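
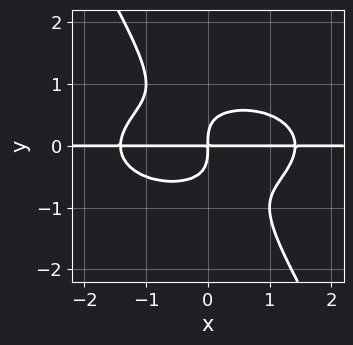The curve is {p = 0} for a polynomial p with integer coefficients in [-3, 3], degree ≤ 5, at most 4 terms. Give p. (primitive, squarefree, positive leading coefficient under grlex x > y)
1. Degree: a generic line meets the curve in up to 4 points, so deg p = 4.
2. Against the integer gridlines: the visible x-axis segment lies entirely on the curve.
3. Assembling these constraints gives the stated polynomial.

x^3*y + 3*x*y^3 + 2*y^4 - 2*x*y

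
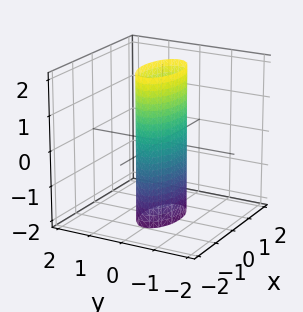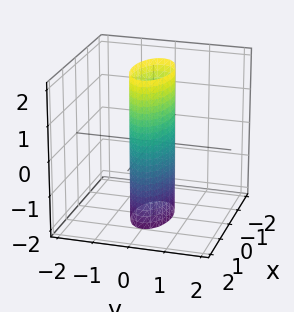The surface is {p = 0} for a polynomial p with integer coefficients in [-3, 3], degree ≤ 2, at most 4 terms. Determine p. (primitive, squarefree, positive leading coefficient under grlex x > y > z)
(a) deg p = 2.
(b) Symmetries: it's symmetric under y → −y, forcing even powers of y; mirror symmetry z ↦ −z ⇒ only even powers of z; the x ↦ −x reflection is a symmetry, so x appears only in even powers.
(c) Against the integer gridlines: among the integer gridlines, it crosses the x-axis at x ∈ {-1, 1}; the surface avoids every integer z-axis point in the box.
(d) Putting this together gives p.

x^2 + 3*y^2 - 1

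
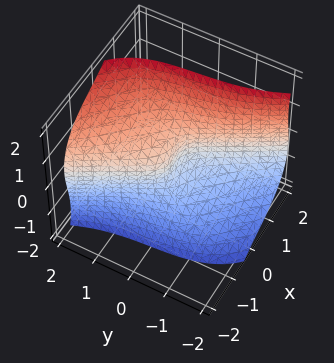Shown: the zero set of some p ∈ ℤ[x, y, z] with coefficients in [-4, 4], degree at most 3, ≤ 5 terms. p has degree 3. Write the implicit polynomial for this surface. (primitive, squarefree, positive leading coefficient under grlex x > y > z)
1. deg p = 3.
2. From the visible intercepts: it meets the x-axis at x = 0 (among the integer gridlines); it meets the z-axis at z = 0 (among the integer gridlines); it meets the y-axis at y = 0 (among the integer gridlines).
3. These observations pin down the coefficients.

3*x^3 + 3*x*z^2 + y^3 - 2*z^3 + 2*y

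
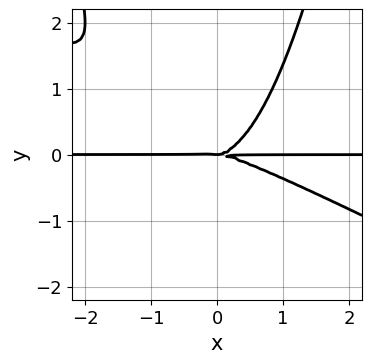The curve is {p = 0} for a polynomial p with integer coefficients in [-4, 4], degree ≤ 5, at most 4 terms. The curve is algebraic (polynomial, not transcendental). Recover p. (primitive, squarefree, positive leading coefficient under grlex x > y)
x^3*y + 2*x^2*y^2 - 2*y^3

Degree: no degree-3 curve has this shape, so deg p = 4.
Against the integer gridlines: it meets the y-axis at y = 0 (among the integer gridlines); the visible x-axis segment lies entirely on the curve.
Fitting integer coefficients to these (and the overall shape) gives p.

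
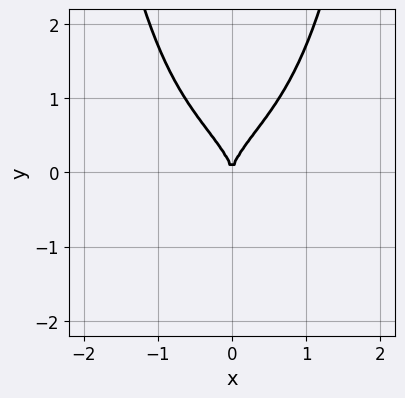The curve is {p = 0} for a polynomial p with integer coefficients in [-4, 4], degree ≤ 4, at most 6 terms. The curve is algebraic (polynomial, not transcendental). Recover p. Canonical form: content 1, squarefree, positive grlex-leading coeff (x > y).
3*x^2*y^2 - x^2*y - 2*y^3 + 3*x^2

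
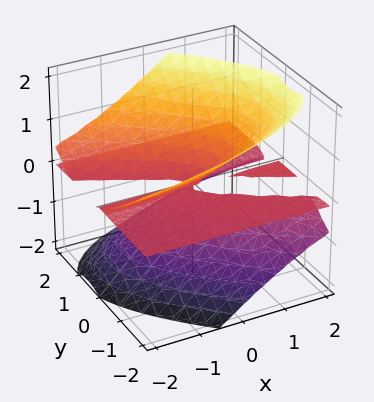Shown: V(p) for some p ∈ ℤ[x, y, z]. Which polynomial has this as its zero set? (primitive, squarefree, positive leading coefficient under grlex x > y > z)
First, the picture has 2 separate pieces. They look like related sheets of one shape, so recover p as a whole.
Next, deg p = 3. No degree-2 surface has this shape.
Then, checking where it meets the axes: one z-axis crossing is at z = 0; every point of the y-axis in the box is on the surface.
Finally, fitting integer coefficients to these (and the overall shape) gives p.

x*y*z + 3*x*z^2 + 2*y^2*z - 3*z^3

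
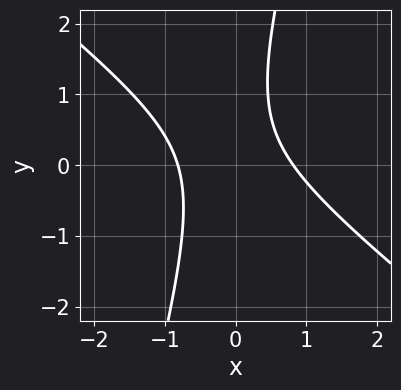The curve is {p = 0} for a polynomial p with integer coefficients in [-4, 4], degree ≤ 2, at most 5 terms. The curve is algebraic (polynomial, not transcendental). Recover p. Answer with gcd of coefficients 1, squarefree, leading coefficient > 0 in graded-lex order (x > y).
Degree: no degree-1 curve has this shape, so deg p = 2.
From the visible intercepts: no y-intercept at any integer in the box.
Together with the visible shape, these determine p as stated.

3*x^2 + 3*x*y - y^2 + y - 2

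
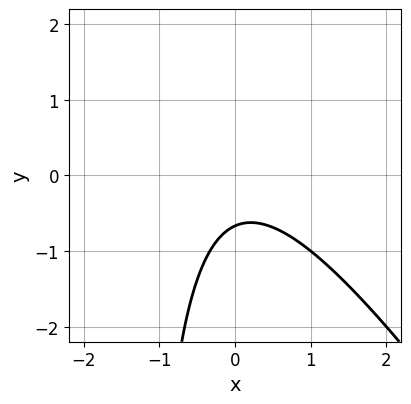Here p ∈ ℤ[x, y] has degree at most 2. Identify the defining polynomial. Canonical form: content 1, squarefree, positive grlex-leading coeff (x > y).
3*x^2 + 2*x*y + 3*y + 2

First, the degree is 2 — the shape is more complex than any degree-1 curve.
Next, from the axis intercepts and sections: it misses every integer gridline on the x-axis.
Finally, these observations pin down the coefficients.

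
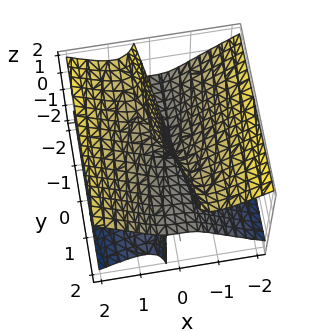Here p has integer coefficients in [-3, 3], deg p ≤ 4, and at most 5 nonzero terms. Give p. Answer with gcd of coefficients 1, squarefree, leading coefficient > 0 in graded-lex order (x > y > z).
2*x^3 - 3*x*z^2 - y*z

1. Degree: no degree-2 surface has this shape, so deg p = 3.
2. Against the integer gridlines: the visible y-axis segment lies entirely on the surface; every point of the z-axis in the box is on the surface.
3. Putting this together gives p.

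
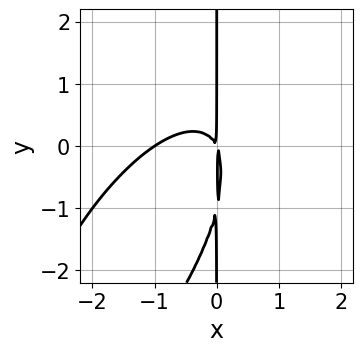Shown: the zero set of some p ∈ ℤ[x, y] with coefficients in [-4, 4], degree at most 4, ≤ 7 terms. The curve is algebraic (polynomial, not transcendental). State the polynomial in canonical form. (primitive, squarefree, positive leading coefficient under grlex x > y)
2*x^3 - 2*x^2*y + x*y^2 + 2*x^2 + x*y

Degree: the shape is more complex than any degree-2 curve, so deg p = 3.
From the visible intercepts: it meets the x-axis at x = -1 (among the integer gridlines); every point of the y-axis in the box is on the curve.
Together with the visible shape, these determine p as stated.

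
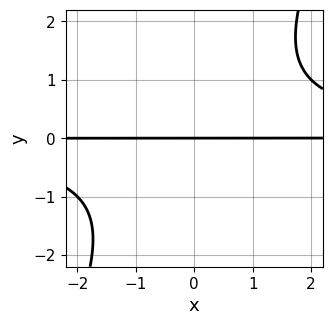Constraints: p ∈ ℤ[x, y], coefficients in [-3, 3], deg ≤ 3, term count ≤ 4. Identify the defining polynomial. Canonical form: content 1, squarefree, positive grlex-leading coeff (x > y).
2*x*y^2 - y^3 - 3*y

1. The degree is 3 — no degree-2 curve has this shape.
2. Reading off the gridlines: the visible x-axis segment lies entirely on the curve; it meets the y-axis at y = 0 (among the integer gridlines).
3. Together with the visible shape, these determine p as stated.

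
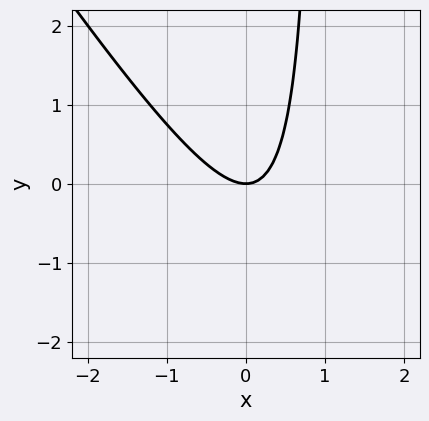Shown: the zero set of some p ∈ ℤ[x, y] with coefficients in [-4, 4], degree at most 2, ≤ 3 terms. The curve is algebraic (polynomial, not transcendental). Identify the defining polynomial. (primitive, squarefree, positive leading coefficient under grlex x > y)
(a) Degree: a generic line meets the curve in up to 2 points, so deg p = 2.
(b) Against the integer gridlines: it crosses the x-axis at the gridline x = 0; one y-axis crossing is at y = 0.
(c) Assembling these constraints gives the stated polynomial.

3*x^2 + 2*x*y - 2*y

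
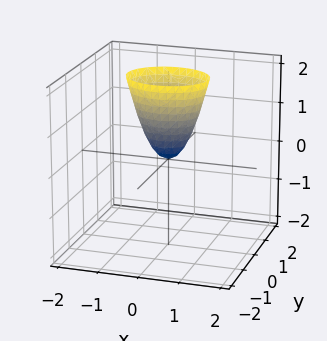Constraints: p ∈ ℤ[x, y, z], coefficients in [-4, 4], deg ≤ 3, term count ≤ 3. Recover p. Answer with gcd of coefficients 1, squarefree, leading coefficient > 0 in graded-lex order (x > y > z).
First, degree: a paraboloid; a quadric, so deg p = 2.
Then, symmetries: the y ↦ −y reflection is a symmetry, so y appears only in even powers; mirror symmetry x ↦ −x ⇒ only even powers of x.
Next, from the visible intercepts: one z-axis crossing is at z = 0; one y-axis crossing is at y = 0; it crosses the x-axis at the gridline x = 0.
Finally, together with the visible shape, these determine p as stated.

2*x^2 + 3*y^2 - z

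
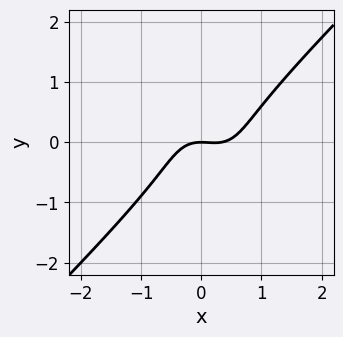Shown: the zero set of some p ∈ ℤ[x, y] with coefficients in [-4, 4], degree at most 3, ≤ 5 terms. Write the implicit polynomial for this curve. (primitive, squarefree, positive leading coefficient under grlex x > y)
3*x^3 - x*y^2 - 2*y^3 - x^2 - 2*y

1. deg p = 3.
2. From the visible intercepts: one x-axis crossing is at x = 0; it crosses the y-axis at the gridline y = 0.
3. Putting this together gives p.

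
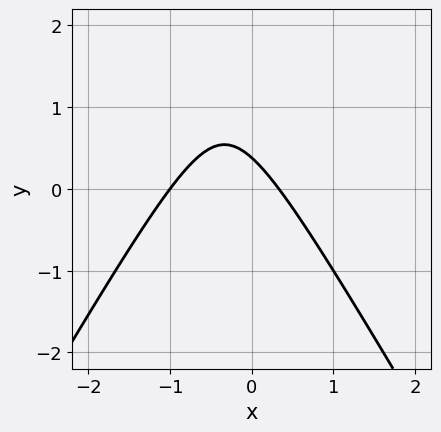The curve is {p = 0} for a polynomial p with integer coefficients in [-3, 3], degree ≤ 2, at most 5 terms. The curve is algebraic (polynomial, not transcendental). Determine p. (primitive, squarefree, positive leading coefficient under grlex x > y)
3*x^2 - y^2 + 2*x + 3*y - 1

First, the degree is 2 — the shape is more complex than any degree-1 curve.
Next, against the integer gridlines: one x-axis crossing is at x = -1.
Finally, solving for integer coefficients yields p as stated.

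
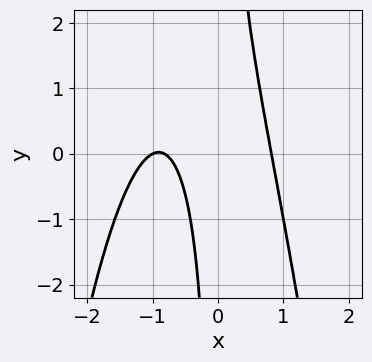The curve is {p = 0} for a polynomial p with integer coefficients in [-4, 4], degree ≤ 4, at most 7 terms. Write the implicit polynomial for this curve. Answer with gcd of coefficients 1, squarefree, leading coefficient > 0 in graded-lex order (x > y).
(a) Degree: a generic line meets the curve in up to 3 points, so deg p = 3.
(b) Reading off the gridlines: it misses every integer gridline on the y-axis; one x-axis crossing is at x = -1.
(c) Assembling these constraints gives the stated polynomial.

3*x^3 + 3*x^2 + 2*x*y - 2*x - 2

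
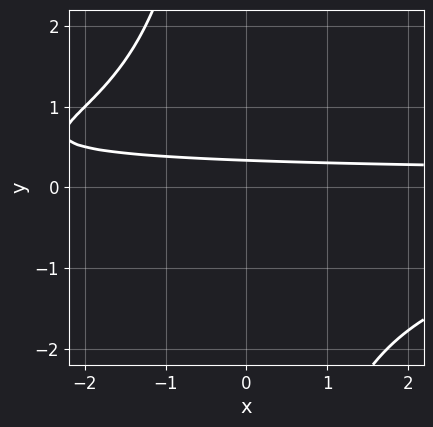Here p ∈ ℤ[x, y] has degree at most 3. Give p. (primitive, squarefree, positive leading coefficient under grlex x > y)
x*y^2 + 3*y - 1

First, deg p = 3.
Then, from the axis intercepts and sections: no x-intercept at any integer in the box.
Finally, solving for integer coefficients yields p as stated.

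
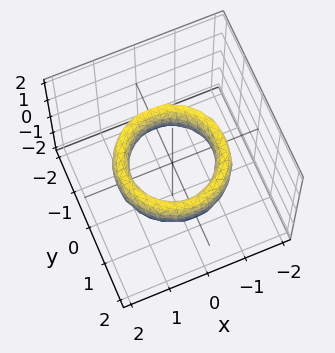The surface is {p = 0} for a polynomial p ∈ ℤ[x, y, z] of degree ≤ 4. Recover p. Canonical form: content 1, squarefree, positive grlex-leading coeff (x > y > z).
1. deg p = 4. A generic line meets the surface in up to 4 points.
2. By symmetry, every cross-section ⟂ z is a circle, so x, y appear only via x² + y².
3. Against the integer gridlines: among the integer gridlines, it crosses the y-axis at y ∈ {-1, 1}; the surface avoids every integer z-axis point in the box; a circular section at z = 0 has radius exactly 1.
4. Assembling these constraints gives the stated polynomial. Check: (-1, 0, 0) on the x-axis lies on the surface, and p(-1, 0, 0) = 0. ✓

x^4 + 2*x^2*y^2 + y^4 - 3*x^2 - 3*y^2 + z^2 + 2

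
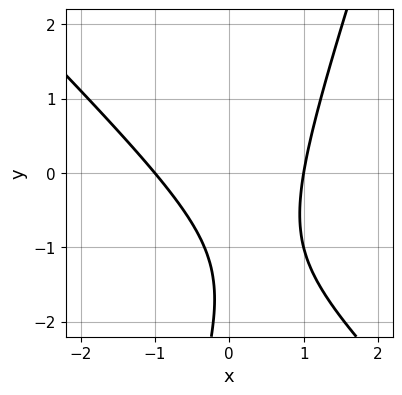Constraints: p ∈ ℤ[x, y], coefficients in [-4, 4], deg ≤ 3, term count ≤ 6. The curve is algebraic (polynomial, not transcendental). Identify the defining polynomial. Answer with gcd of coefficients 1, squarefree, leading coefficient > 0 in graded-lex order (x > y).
3*x^2 + 2*x*y - y^2 - 3*y - 3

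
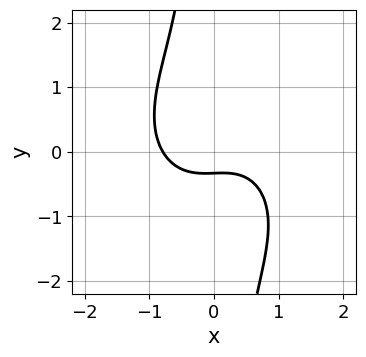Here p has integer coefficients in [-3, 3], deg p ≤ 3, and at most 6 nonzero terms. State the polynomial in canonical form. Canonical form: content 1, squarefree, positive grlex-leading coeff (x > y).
1. The degree is 3 — a generic line meets the curve in up to 3 points.
2. Solving for integer coefficients yields p as stated.

2*x^3 + 2*x*y^2 + x*y + 3*y + 1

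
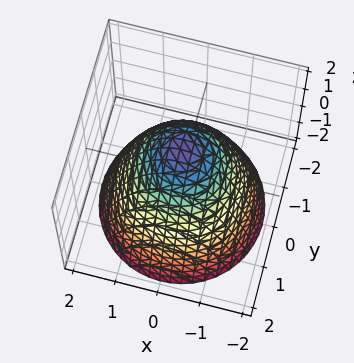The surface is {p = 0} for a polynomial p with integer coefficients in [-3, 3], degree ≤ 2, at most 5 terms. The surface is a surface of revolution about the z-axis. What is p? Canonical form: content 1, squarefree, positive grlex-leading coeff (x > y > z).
(a) Degree: no degree-1 surface has this shape, so deg p = 2.
(b) Symmetry: every cross-section ⟂ z is a circle, so x, y appear only via x² + y².
(c) From the visible intercepts: a circular section at z = -2 has radius between 1 and 2.
(d) Matching integer coefficients to the picture gives p.

2*x^2 + 2*y^2 + 2*z - 3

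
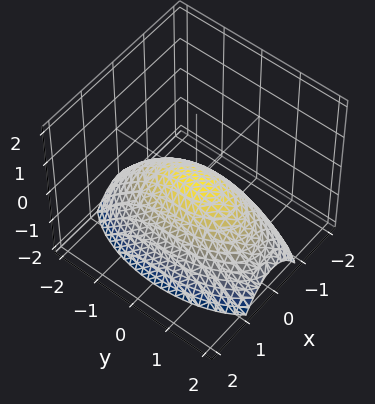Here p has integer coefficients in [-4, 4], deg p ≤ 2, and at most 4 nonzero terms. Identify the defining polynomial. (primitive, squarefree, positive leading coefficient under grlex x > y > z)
3*x^2 + y^2 + 3*z

The degree is 2 — a paraboloid; a quadric.
Symmetries: the y ↦ −y reflection is a symmetry, so y appears only in even powers; it's symmetric under x → −x, forcing even powers of x.
From the visible intercepts: it meets the x-axis at x = 0 (among the integer gridlines); one z-axis crossing is at z = 0; it crosses the y-axis at the gridline y = 0.
These observations pin down the coefficients.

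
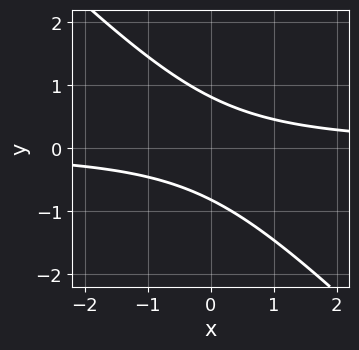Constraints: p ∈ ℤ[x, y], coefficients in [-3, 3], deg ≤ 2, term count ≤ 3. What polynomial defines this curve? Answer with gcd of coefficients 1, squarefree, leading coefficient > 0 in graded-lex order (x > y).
(a) Degree: the shape is more complex than any degree-1 curve, so deg p = 2.
(b) Reading off the gridlines: no x-intercept at any integer in the box.
(c) The integer polynomial consistent with all of this is the stated p.

3*x*y + 3*y^2 - 2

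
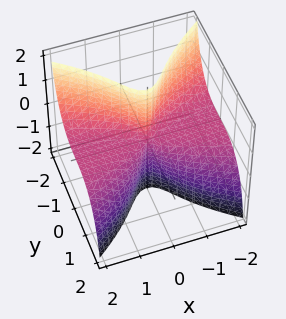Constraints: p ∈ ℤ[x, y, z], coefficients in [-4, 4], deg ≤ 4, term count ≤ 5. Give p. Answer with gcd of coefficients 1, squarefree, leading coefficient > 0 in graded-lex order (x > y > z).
3*x^2*z + 3*y^3 + y*z^2

1. deg p = 3.
2. From the axis intercepts and sections: the visible z-axis segment lies entirely on the surface; every point of the x-axis in the box is on the surface.
3. Solving for integer coefficients yields p as stated.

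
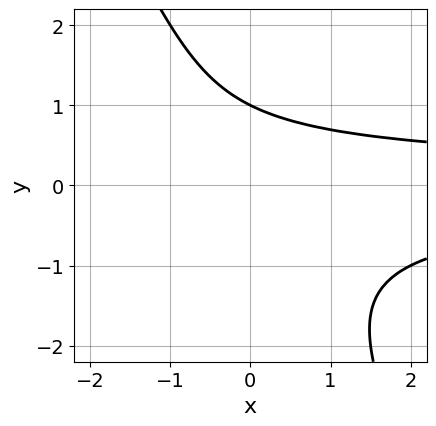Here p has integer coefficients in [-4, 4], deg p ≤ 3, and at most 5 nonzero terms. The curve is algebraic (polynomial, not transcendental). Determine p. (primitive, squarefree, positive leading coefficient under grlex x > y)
2*x*y^2 + y^3 + y - 2

Degree: a generic line meets the curve in up to 3 points, so deg p = 3.
Against the integer gridlines: it meets the y-axis at y = 1 (among the integer gridlines); no x-intercept at any integer in the box.
These observations pin down the coefficients.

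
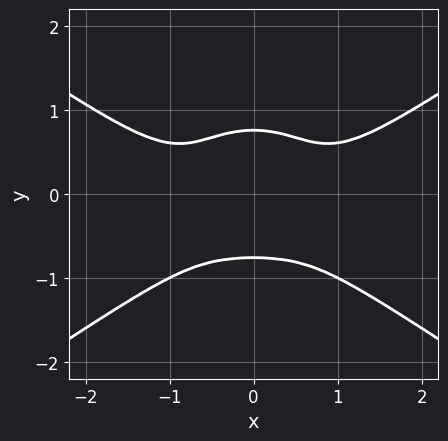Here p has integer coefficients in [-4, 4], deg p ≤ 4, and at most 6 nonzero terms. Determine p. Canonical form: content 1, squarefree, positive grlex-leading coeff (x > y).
x^4 - x^2*y^2 - 3*y^4 - 2*x^2*y + 1

(a) deg p = 4. The shape is more complex than any degree-3 curve.
(b) Symmetries: it's symmetric under x → −x, forcing even powers of x.
(c) From the axis intercepts and sections: it misses every integer gridline on the x-axis.
(d) Together with the visible shape, these determine p as stated.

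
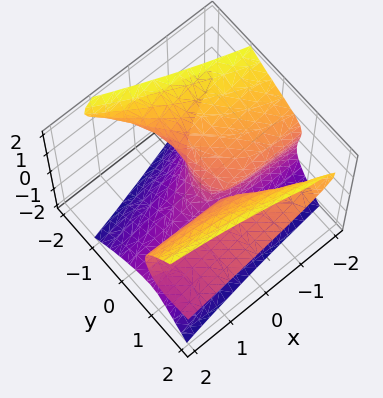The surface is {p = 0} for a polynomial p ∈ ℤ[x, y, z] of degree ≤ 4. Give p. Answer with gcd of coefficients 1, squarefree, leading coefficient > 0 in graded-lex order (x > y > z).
3*y^2*z - 2*z^3 + 3*x*y - y^2 - 2*x

1. I count 2 distinct pieces.
2. Degree: the shape is more complex than any degree-2 surface, so deg p = 3.
3. Observable constraints: it meets the y-axis at y = 0 (among the integer gridlines); it crosses the z-axis at the gridline z = 0; it meets the x-axis at x = 0 (among the integer gridlines).
4. Solving for integer coefficients yields p as stated.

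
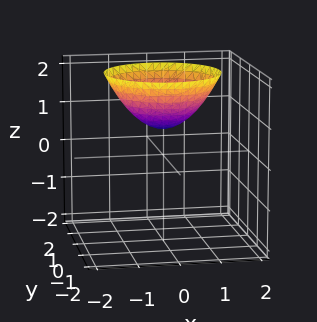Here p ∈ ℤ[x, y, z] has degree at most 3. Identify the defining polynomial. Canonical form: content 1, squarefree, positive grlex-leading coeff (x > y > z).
The degree is 2 — the shape is more complex than any degree-1 surface.
Symmetry: every cross-section ⟂ z is a circle, so x, y appear only via x² + y².
Against the integer gridlines: the surface avoids every integer y-axis point in the box; a circular section at z = 2 has radius between 1 and 2; no x-intercept at any integer in the box.
These observations pin down the coefficients.

2*x^2 + 2*y^2 - 3*z + 2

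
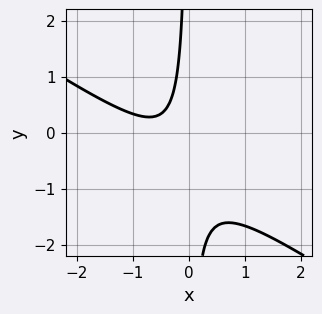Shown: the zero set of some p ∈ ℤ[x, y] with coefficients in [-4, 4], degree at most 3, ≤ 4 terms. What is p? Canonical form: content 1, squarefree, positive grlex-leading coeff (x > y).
2*x^2 + 3*x*y + 2*x + 1

(a) deg p = 2.
(b) Checking where it meets the axes: the curve avoids every integer y-axis point in the box; the curve avoids every integer x-axis point in the box.
(c) Together with the visible shape, these determine p as stated.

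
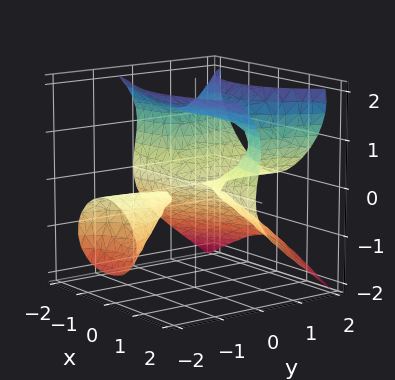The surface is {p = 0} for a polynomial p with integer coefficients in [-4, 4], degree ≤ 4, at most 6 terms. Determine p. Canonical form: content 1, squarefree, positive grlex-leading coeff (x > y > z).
2*x^2*y - 2*y^2*z + 2*z^3 - 3*z^2

(a) There are 2 components.
(b) deg p = 3.
(c) Against the integer gridlines: the visible y-axis segment lies entirely on the surface; every point of the x-axis in the box is on the surface.
(d) Together with the visible shape, these determine p as stated.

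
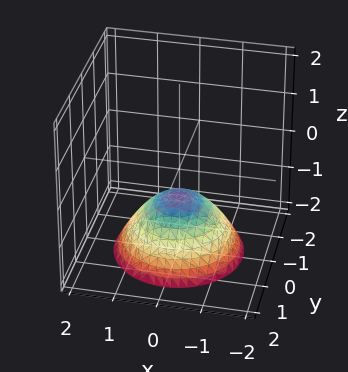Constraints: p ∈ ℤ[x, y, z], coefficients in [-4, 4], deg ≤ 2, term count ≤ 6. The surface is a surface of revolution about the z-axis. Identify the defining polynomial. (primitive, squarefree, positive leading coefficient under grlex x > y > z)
Degree: no degree-1 surface has this shape, so deg p = 2.
By symmetry, every cross-section ⟂ z is a circle, so x, y appear only via x² + y².
Reading off the gridlines: it misses every integer gridline on the x-axis; a circular section at z = -1 has radius between 0 and 1.
Solving for integer coefficients yields p as stated.

2*x^2 + 2*y^2 + 3*z + 2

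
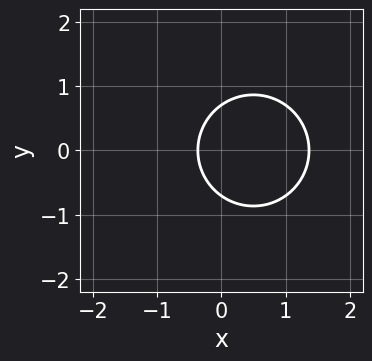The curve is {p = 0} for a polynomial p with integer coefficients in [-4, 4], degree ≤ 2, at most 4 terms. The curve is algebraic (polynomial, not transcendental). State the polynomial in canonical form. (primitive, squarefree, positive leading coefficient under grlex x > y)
2*x^2 + 2*y^2 - 2*x - 1

(a) The degree is 2 — no degree-1 curve has this shape.
(b) Symmetries: it's symmetric under y → −y, forcing even powers of y.
(c) The integer polynomial consistent with all of this is the stated p.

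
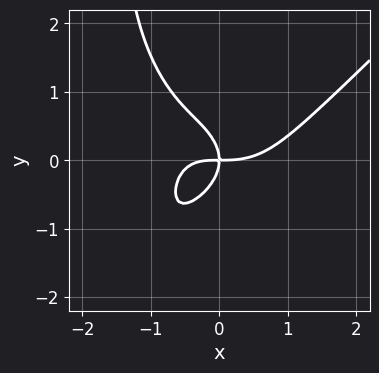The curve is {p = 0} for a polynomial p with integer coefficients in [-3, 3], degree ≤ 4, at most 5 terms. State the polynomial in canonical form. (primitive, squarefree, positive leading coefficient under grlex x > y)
2*x^4 - 2*x*y^3 - 2*x^2*y - 3*y^3 - 3*x*y

(a) deg p = 4. A generic line meets the curve in up to 4 points.
(b) From the axis intercepts and sections: one y-axis crossing is at y = 0; one x-axis crossing is at x = 0.
(c) Matching integer coefficients to the picture gives p.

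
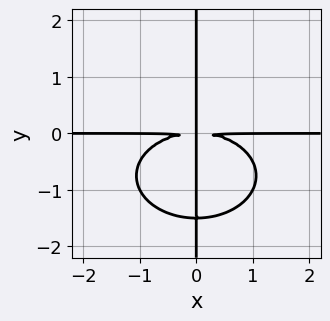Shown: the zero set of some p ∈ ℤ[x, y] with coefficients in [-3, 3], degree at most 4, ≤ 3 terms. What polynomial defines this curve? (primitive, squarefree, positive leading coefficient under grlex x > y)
(a) The degree is 4 — the shape is more complex than any degree-3 curve.
(b) From the visible intercepts: the visible y-axis segment lies entirely on the curve; the visible x-axis segment lies entirely on the curve.
(c) Together with the visible shape, these determine p as stated.

x^3*y + 2*x*y^3 + 3*x*y^2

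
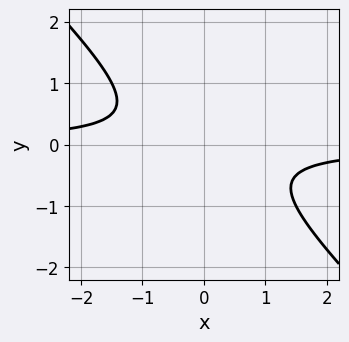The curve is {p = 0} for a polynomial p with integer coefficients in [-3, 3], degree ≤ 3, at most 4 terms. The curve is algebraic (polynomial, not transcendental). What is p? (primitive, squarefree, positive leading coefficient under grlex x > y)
2*x*y + 2*y^2 + 1

deg p = 2.
Observable constraints: it misses every integer gridline on the y-axis; the curve avoids every integer x-axis point in the box.
Together with the visible shape, these determine p as stated.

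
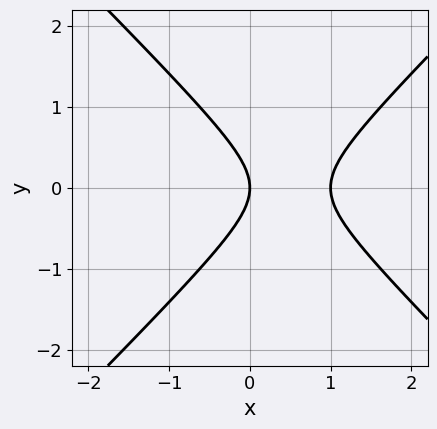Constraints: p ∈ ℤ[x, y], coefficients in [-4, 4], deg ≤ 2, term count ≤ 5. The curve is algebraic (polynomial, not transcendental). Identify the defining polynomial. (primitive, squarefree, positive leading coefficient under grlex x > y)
x^2 - y^2 - x

(a) The degree is 2 — the shape is more complex than any degree-1 curve.
(b) Symmetries: mirror symmetry y ↦ −y ⇒ only even powers of y.
(c) Reading off the gridlines: the x-axis gridline crossings are at x ∈ {0, 1}; one y-axis crossing is at y = 0.
(d) These observations pin down the coefficients.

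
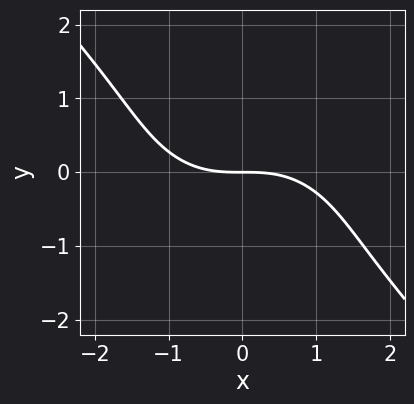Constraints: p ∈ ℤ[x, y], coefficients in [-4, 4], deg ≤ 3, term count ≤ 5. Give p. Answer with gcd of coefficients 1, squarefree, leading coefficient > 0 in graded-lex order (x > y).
x^3 + x^2*y + 2*x*y^2 + 2*y^3 + 3*y

First, the degree is 3 — a generic line meets the curve in up to 3 points.
Next, from the axis intercepts and sections: one y-axis crossing is at y = 0; one x-axis crossing is at x = 0.
Finally, the integer polynomial consistent with all of this is the stated p.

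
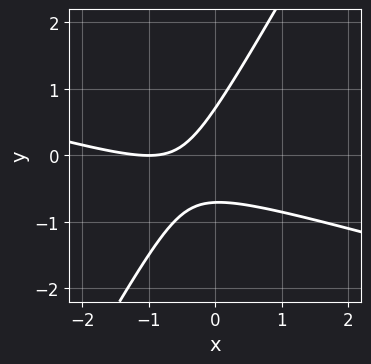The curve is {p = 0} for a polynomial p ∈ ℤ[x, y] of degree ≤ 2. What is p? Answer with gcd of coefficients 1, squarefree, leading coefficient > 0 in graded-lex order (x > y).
x^2 + 3*x*y - 2*y^2 + 2*x + 1

The degree is 2 — no degree-1 curve has this shape.
Checking where it meets the axes: one x-axis crossing is at x = -1.
Solving for integer coefficients yields p as stated.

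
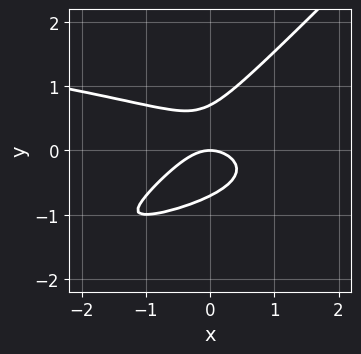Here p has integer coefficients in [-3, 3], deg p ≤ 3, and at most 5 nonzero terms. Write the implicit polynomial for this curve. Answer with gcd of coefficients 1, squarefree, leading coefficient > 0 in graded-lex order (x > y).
2*x*y^2 - 2*y^3 + x^2 + y

(a) Degree: no degree-2 curve has this shape, so deg p = 3.
(b) Observable constraints: one y-axis crossing is at y = 0; it meets the x-axis at x = 0 (among the integer gridlines).
(c) The integer polynomial consistent with all of this is the stated p.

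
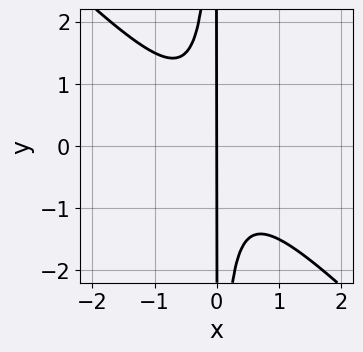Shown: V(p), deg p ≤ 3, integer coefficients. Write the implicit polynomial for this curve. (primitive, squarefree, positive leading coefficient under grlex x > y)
2*x^3 + 2*x^2*y + x

(a) deg p = 3.
(b) From the axis intercepts and sections: every point of the y-axis in the box is on the curve; it meets the x-axis at x = 0 (among the integer gridlines).
(c) Matching integer coefficients to the picture gives p.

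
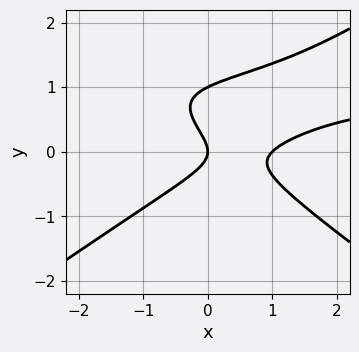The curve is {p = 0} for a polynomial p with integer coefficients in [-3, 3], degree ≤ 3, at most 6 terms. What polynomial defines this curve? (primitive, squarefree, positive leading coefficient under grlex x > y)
1. Degree: a generic line meets the curve in up to 3 points, so deg p = 3.
2. From the visible intercepts: among the integer gridlines, it crosses the x-axis at x ∈ {0, 1}; the y-axis gridline crossings are at y ∈ {0, 1}.
3. The integer polynomial consistent with all of this is the stated p.

x^2*y - 2*y^3 - x^2 + 2*y^2 + x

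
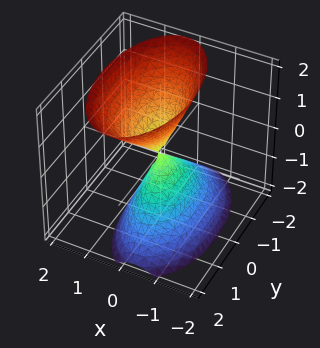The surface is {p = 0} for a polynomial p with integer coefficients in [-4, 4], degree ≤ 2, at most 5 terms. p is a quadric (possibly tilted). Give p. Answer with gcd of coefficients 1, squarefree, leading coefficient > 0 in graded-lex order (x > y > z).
3*x^2 - x*z + y^2 - z^2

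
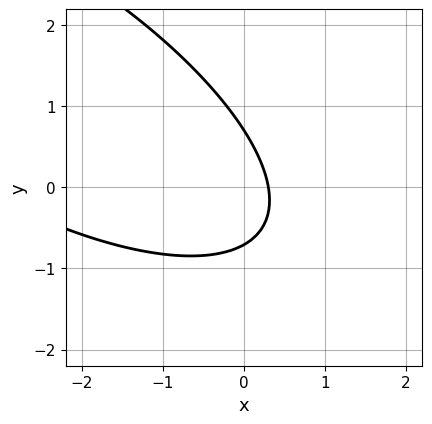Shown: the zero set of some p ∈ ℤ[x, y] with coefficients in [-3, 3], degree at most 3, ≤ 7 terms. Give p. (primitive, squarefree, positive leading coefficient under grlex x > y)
x^2 + 2*x*y + 2*y^2 + 3*x - 1

First, the degree is 2 — a generic line meets the curve in up to 2 points.
Finally, matching integer coefficients to the picture gives p.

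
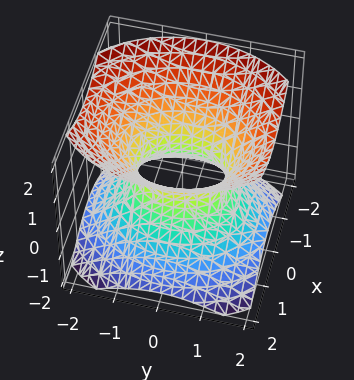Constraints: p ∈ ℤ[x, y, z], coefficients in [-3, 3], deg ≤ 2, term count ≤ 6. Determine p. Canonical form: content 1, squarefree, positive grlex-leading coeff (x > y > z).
First, deg p = 2. An hourglass — one-sheet hyperboloid; a quadric.
Then, symmetries: it's symmetric under x → −x, forcing even powers of x; mirror symmetry y ↦ −y ⇒ only even powers of y; the z ↦ −z reflection is a symmetry, so z appears only in even powers.
Then, against the integer gridlines: the y-axis gridline crossings are at y ∈ {-1, 1}; no z-intercept at any integer in the box.
Finally, the integer polynomial consistent with all of this is the stated p.

3*x^2 + 2*y^2 - 3*z^2 - 2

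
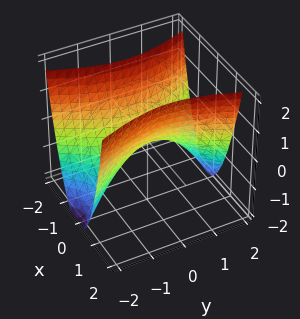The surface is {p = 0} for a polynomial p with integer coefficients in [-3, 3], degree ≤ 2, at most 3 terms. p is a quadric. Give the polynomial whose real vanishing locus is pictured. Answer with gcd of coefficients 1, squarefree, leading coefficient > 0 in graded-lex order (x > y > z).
3*x^2 - y^2 - 2*z

deg p = 2. A hyperbolic paraboloid; a quadric.
Symmetries: the x ↦ −x reflection is a symmetry, so x appears only in even powers; it's symmetric under y → −y, forcing even powers of y.
Checking where it meets the axes: one z-axis crossing is at z = 0; it crosses the x-axis at the gridline x = 0; one y-axis crossing is at y = 0.
Matching integer coefficients to the picture gives p.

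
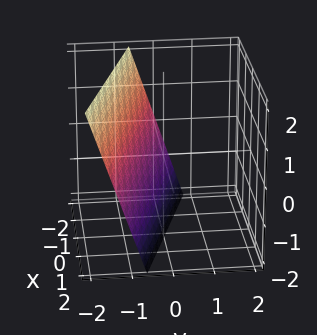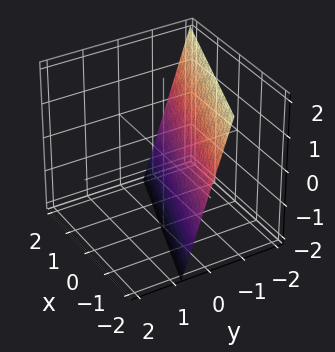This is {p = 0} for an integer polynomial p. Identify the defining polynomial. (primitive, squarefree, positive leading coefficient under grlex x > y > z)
First, the degree is 1 — the surface is flat (a plane).
Next, observable constraints: one z-axis crossing is at z = -2; one x-axis crossing is at x = -2.
Finally, putting this together gives p.

x + 3*y + z + 2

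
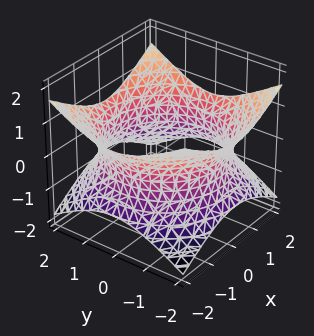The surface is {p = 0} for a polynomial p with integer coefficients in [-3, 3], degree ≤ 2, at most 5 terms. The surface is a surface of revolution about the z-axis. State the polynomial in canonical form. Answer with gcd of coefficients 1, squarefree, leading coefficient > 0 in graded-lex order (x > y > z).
x^2 + y^2 - 2*z^2 - 3

1. Degree: no degree-1 surface has this shape, so deg p = 2.
2. Symmetries: every cross-section ⟂ z is a circle, so x, y appear only via x² + y².
3. From the visible intercepts: a circular section at z = 0 has radius between 1 and 2; it misses every integer gridline on the z-axis.
4. These observations pin down the coefficients.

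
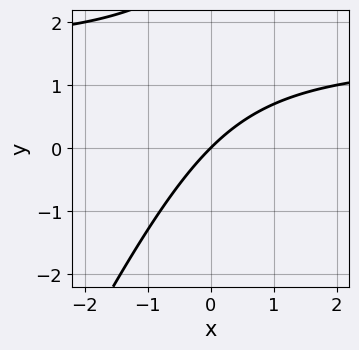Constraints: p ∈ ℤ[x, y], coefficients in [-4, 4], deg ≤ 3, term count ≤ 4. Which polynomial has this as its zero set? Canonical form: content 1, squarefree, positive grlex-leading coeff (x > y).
2*x*y - y^2 - 3*x + 3*y

(a) deg p = 2. No degree-1 curve has this shape.
(b) From the visible intercepts: it meets the y-axis at y = 0 (among the integer gridlines); it crosses the x-axis at the gridline x = 0.
(c) The integer polynomial consistent with all of this is the stated p.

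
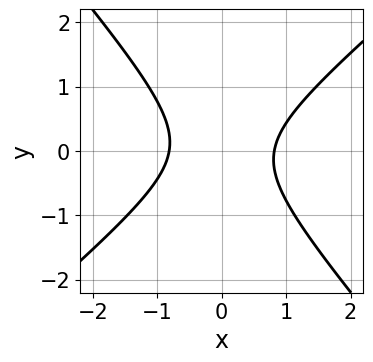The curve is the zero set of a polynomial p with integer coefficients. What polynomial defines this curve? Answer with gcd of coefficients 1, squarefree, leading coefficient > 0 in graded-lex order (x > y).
(a) The degree is 2 — the shape is more complex than any degree-1 curve.
(b) Checking where it meets the axes: no y-intercept at any integer in the box.
(c) These observations pin down the coefficients.

3*x^2 - x*y - 3*y^2 - 2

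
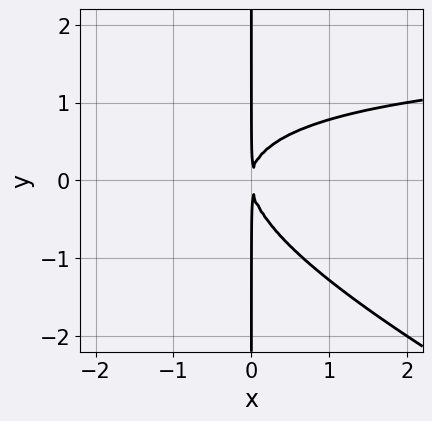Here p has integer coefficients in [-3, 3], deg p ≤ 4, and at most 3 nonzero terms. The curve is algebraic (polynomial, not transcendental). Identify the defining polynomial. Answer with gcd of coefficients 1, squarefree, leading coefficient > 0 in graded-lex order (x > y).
1. deg p = 3. A generic line meets the curve in up to 3 points.
2. Observable constraints: every point of the y-axis in the box is on the curve.
3. Solving for integer coefficients yields p as stated.

x^2*y + 2*x*y^2 - 2*x^2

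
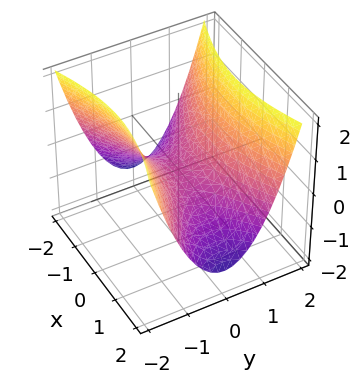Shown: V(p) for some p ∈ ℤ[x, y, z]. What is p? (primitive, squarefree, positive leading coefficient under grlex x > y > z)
x^2 - 3*y^2 + 3*z

deg p = 2. A saddle surface; a quadric.
Symmetries: it's symmetric under x → −x, forcing even powers of x; mirror symmetry y ↦ −y ⇒ only even powers of y.
From the axis intercepts and sections: one z-axis crossing is at z = 0; it meets the y-axis at y = 0 (among the integer gridlines).
Matching integer coefficients to the picture gives p.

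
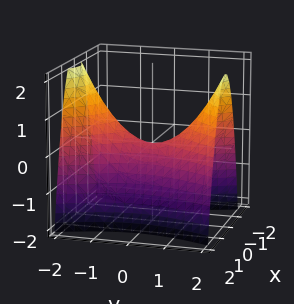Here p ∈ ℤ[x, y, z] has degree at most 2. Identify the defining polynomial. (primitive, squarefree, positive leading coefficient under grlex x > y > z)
The degree is 2 — a hyperbolic paraboloid; a quadric.
Symmetries: the y ↦ −y reflection is a symmetry, so y appears only in even powers; the x ↦ −x reflection is a symmetry, so x appears only in even powers.
Observable constraints: one z-axis crossing is at z = 0; it crosses the x-axis at the gridline x = 0; it meets the y-axis at y = 0 (among the integer gridlines).
The integer polynomial consistent with all of this is the stated p.

3*x^2 - y^2 + 2*z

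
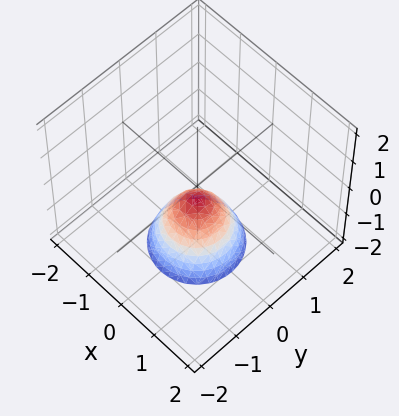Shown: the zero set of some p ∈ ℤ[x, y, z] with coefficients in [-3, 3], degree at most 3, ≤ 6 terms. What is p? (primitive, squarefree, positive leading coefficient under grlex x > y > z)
3*x^2 + 3*y^2 + 2*z + 1

First, degree: the shape is more complex than any degree-1 surface, so deg p = 2.
Next, symmetry: the surface is invariant under rotation about z: p = q(x² + y², z).
Next, against the integer gridlines: a circular section at z = -1 has radius between 0 and 1; it misses every integer gridline on the x-axis; the surface avoids every integer y-axis point in the box.
Finally, these observations pin down the coefficients.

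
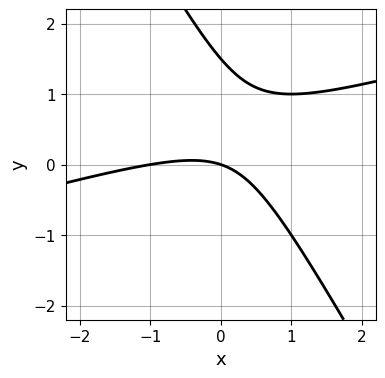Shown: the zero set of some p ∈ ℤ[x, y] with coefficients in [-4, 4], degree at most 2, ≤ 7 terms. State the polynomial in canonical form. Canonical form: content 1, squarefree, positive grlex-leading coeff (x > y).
deg p = 2. A generic line meets the curve in up to 2 points.
Against the integer gridlines: it meets the y-axis at y = 0 (among the integer gridlines); among the integer gridlines, it crosses the x-axis at x ∈ {-1, 0}.
Matching integer coefficients to the picture gives p.

x^2 - 3*x*y - 2*y^2 + x + 3*y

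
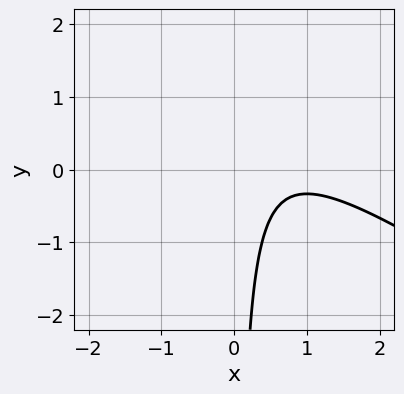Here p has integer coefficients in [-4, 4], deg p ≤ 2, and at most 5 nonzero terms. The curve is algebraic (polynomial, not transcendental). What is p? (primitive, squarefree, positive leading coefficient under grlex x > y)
2*x^2 + 3*x*y - 3*x + 2

First, deg p = 2. The shape is more complex than any degree-1 curve.
Then, from the visible intercepts: no y-intercept at any integer in the box; no x-intercept at any integer in the box.
Finally, assembling these constraints gives the stated polynomial.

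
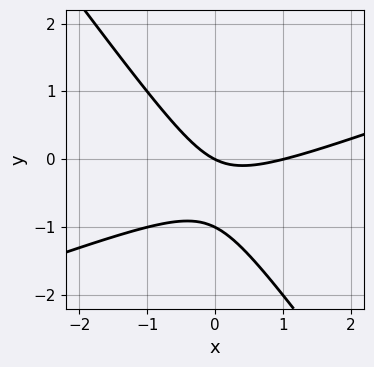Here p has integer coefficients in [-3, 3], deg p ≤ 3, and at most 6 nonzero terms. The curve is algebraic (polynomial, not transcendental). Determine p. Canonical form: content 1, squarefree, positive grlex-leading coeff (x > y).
Degree: the shape is more complex than any degree-1 curve, so deg p = 2.
Against the integer gridlines: the x-axis gridline crossings are at x ∈ {0, 1}; among the integer gridlines, it crosses the y-axis at y ∈ {-1, 0}.
Putting this together gives p.

x^2 - 2*x*y - 2*y^2 - x - 2*y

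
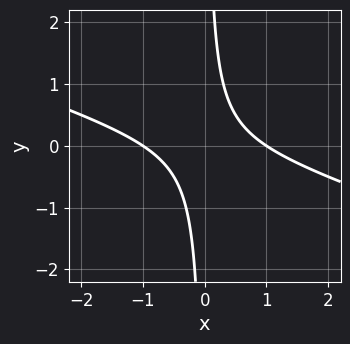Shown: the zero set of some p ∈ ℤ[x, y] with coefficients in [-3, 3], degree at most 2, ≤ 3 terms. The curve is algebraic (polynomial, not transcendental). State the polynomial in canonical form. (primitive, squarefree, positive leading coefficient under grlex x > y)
x^2 + 3*x*y - 1

1. The degree is 2 — no degree-1 curve has this shape.
2. Observable constraints: the x-axis gridline crossings are at x ∈ {-1, 1}; no y-intercept at any integer in the box.
3. Matching integer coefficients to the picture gives p.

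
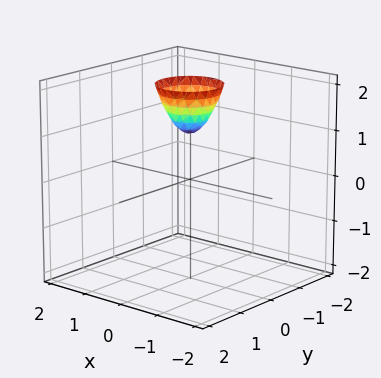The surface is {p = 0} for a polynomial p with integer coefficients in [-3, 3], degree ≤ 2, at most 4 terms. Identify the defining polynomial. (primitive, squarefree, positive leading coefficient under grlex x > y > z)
2*x^2 + 2*y^2 - z + 1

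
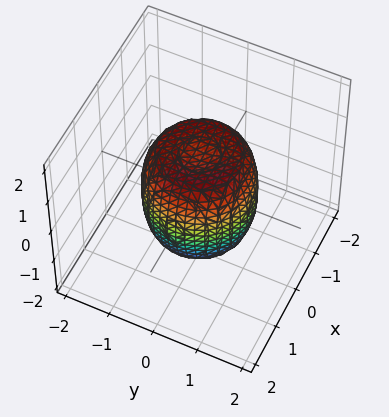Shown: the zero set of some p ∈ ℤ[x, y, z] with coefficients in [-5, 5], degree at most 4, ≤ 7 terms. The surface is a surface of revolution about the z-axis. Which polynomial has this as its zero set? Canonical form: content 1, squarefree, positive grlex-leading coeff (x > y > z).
2*x^4 + 4*x^2*y^2 + 2*y^4 - 2*x^2 - 2*y^2 + z^2 - 1

(a) deg p = 4. No degree-3 surface has this shape.
(b) Symmetries: rotational symmetry about the z-axis ⇒ p depends on x, y only through x² + y².
(c) Observable constraints: the z-axis gridline crossings are at z ∈ {-1, 1}; a circular section at z = 0 has radius between 1 and 2.
(d) Fitting integer coefficients to these (and the overall shape) gives p.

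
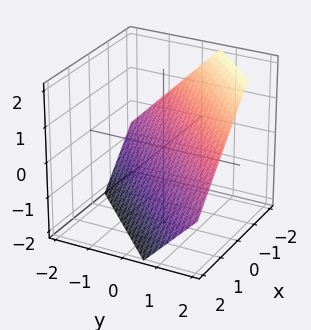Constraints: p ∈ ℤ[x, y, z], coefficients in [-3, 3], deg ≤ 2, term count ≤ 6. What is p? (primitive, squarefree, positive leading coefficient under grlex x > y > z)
1. deg p = 1.
2. The integer polynomial consistent with all of this is the stated p.

3*x - 3*y + 3*z + 2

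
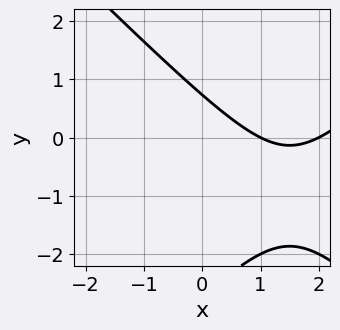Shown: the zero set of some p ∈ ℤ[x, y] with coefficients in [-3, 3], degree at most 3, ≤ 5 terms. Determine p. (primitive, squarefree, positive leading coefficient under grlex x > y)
x^2 - y^2 - 3*x - 2*y + 2

(a) deg p = 2.
(b) Reading off the gridlines: among the integer gridlines, it crosses the x-axis at x ∈ {1, 2}.
(c) Together with the visible shape, these determine p as stated.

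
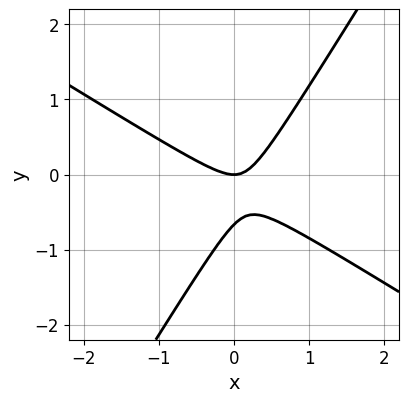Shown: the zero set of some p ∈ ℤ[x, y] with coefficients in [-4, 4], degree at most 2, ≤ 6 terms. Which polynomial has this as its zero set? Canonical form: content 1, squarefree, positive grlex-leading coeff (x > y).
(a) The degree is 2 — a generic line meets the curve in up to 2 points.
(b) Checking where it meets the axes: it crosses the x-axis at the gridline x = 0; it meets the y-axis at y = 0 (among the integer gridlines).
(c) Putting this together gives p.

3*x^2 + 3*x*y - 3*y^2 - 2*y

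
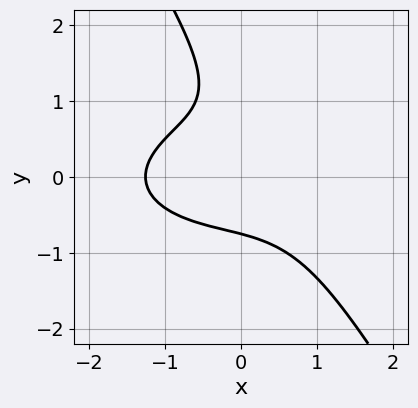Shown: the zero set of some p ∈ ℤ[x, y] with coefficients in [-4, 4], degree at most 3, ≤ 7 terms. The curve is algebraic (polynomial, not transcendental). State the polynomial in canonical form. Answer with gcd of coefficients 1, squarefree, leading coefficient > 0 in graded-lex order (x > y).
x^3 + 3*x*y^2 + 2*y^3 - 2*y^2 + 2

(a) deg p = 3.
(b) The integer polynomial consistent with all of this is the stated p.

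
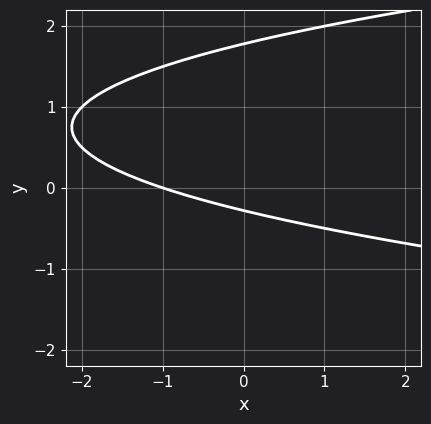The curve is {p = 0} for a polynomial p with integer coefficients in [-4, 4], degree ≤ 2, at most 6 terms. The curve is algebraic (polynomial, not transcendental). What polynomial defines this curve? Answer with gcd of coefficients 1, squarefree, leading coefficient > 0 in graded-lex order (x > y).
2*y^2 - x - 3*y - 1

1. Degree: the shape is more complex than any degree-1 curve, so deg p = 2.
2. Against the integer gridlines: it crosses the x-axis at the gridline x = -1.
3. The integer polynomial consistent with all of this is the stated p.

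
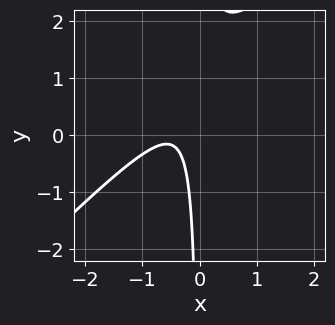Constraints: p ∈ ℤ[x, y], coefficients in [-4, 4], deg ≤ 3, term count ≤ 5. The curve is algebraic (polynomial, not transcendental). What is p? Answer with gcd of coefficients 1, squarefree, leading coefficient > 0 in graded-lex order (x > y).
Degree: no degree-1 curve has this shape, so deg p = 2.
Against the integer gridlines: no y-intercept at any integer in the box; the curve avoids every integer x-axis point in the box.
Matching integer coefficients to the picture gives p.

3*x^2 - 3*x*y + 3*x + 1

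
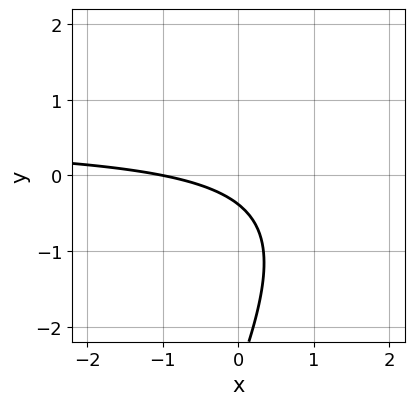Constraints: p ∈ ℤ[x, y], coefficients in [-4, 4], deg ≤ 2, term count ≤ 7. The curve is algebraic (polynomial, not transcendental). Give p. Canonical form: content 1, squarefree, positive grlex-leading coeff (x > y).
1. deg p = 2. No degree-1 curve has this shape.
2. Reading off the gridlines: it crosses the x-axis at the gridline x = -1.
3. These observations pin down the coefficients.

2*x*y - y^2 - x - 3*y - 1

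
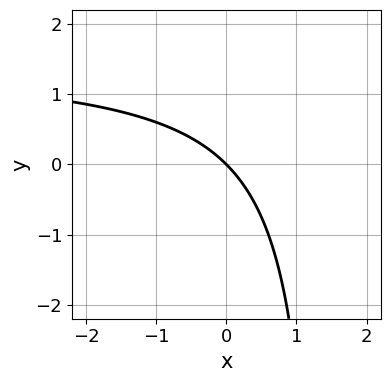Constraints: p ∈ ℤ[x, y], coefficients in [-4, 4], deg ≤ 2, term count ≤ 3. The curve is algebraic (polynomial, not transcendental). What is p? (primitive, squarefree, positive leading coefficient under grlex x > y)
Degree: a generic line meets the curve in up to 2 points, so deg p = 2.
Checking where it meets the axes: one y-axis crossing is at y = 0; it meets the x-axis at x = 0 (among the integer gridlines).
Putting this together gives p.

2*x*y - 3*x - 3*y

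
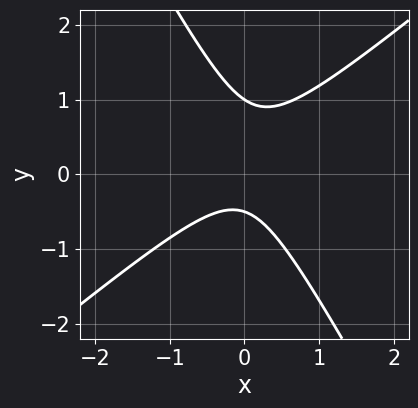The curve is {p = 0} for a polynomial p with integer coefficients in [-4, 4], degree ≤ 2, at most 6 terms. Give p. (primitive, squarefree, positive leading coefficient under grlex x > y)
3*x^2 - 2*x*y - 2*y^2 + y + 1

deg p = 2. No degree-1 curve has this shape.
From the visible intercepts: the curve avoids every integer x-axis point in the box; it meets the y-axis at y = 1 (among the integer gridlines).
Fitting integer coefficients to these (and the overall shape) gives p.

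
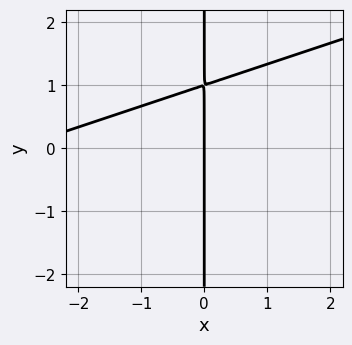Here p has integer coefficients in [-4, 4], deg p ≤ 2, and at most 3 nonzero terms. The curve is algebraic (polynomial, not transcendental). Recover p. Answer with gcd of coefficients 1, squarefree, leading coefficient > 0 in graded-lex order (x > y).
x^2 - 3*x*y + 3*x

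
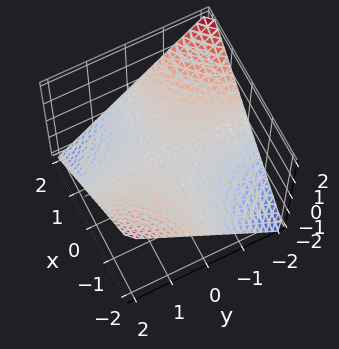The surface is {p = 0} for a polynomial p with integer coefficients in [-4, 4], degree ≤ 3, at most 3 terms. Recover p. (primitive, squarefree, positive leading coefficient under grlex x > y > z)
x*y + 2*z

First, degree: a saddle surface; a quadric, so deg p = 2.
Next, against the integer gridlines: the visible x-axis segment lies entirely on the surface; the visible y-axis segment lies entirely on the surface; it meets the z-axis at z = 0 (among the integer gridlines).
Finally, fitting integer coefficients to these (and the overall shape) gives p.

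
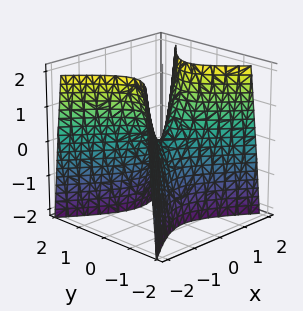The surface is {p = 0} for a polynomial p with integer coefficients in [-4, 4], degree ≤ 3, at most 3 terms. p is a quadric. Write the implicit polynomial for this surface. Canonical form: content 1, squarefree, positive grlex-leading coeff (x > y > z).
2*x^2 - 3*y^2 - z

Degree: a saddle surface; a quadric, so deg p = 2.
Symmetries: it's symmetric under y → −y, forcing even powers of y; the x ↦ −x reflection is a symmetry, so x appears only in even powers.
From the axis intercepts and sections: one x-axis crossing is at x = 0; it meets the z-axis at z = 0 (among the integer gridlines).
Together with the visible shape, these determine p as stated.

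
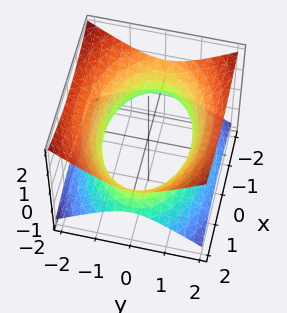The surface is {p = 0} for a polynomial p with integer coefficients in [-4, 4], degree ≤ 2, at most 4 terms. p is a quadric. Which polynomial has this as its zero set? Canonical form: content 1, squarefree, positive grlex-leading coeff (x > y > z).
1. deg p = 2. One connected sheet with a waist; a quadric.
2. Symmetries: mirror symmetry y ↦ −y ⇒ only even powers of y; the z ↦ −z reflection is a symmetry, so z appears only in even powers; mirror symmetry x ↦ −x ⇒ only even powers of x.
3. From the visible intercepts: no z-intercept at any integer in the box.
4. Fitting integer coefficients to these (and the overall shape) gives p.

x^2 + 2*y^2 - 3*z^2 - 3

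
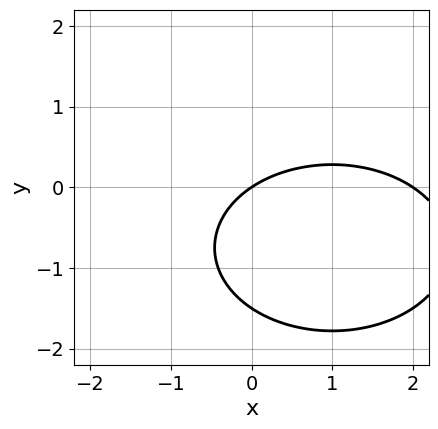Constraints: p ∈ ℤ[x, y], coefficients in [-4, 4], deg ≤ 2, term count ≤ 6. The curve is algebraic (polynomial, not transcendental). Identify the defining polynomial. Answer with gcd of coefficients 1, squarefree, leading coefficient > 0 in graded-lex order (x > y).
The degree is 2 — no degree-1 curve has this shape.
Checking where it meets the axes: one y-axis crossing is at y = 0; among the integer gridlines, it crosses the x-axis at x ∈ {0, 2}.
Together with the visible shape, these determine p as stated.

x^2 + 2*y^2 - 2*x + 3*y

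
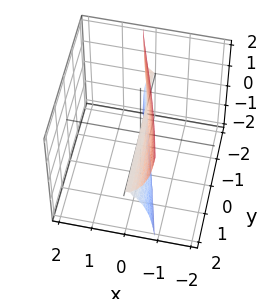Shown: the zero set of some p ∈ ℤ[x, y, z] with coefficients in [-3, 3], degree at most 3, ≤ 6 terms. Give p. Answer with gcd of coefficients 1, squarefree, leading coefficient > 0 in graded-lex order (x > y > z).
(a) The degree is 3 — the shape is more complex than any degree-2 surface.
(b) Against the integer gridlines: it crosses the z-axis at the gridline z = 0; every point of the y-axis in the box is on the surface; one x-axis crossing is at x = 0.
(c) Fitting integer coefficients to these (and the overall shape) gives p.

3*x^3 + 3*x*z^2 + y*z^2 + z^2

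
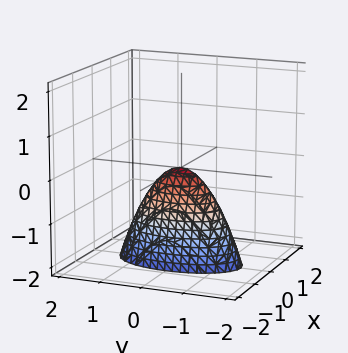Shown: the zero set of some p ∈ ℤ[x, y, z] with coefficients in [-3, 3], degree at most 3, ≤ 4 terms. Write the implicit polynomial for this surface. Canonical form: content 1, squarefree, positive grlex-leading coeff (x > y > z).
(a) The degree is 2 — a single bowl opening along one axis; a quadric.
(b) Symmetries: the y ↦ −y reflection is a symmetry, so y appears only in even powers; mirror symmetry x ↦ −x ⇒ only even powers of x.
(c) Checking where it meets the axes: one x-axis crossing is at x = 0; one y-axis crossing is at y = 0; it meets the z-axis at z = 0 (among the integer gridlines).
(d) Matching integer coefficients to the picture gives p.

3*x^2 + y^2 + z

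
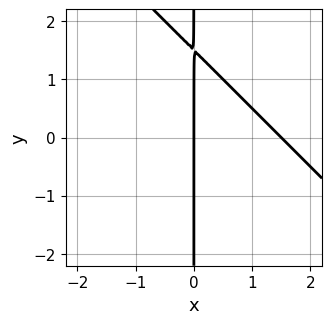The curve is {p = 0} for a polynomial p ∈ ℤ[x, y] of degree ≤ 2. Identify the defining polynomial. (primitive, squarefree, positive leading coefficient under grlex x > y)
2*x^2 + 2*x*y - 3*x

Degree: the shape is more complex than any degree-1 curve, so deg p = 2.
From the axis intercepts and sections: one x-axis crossing is at x = 0; the visible y-axis segment lies entirely on the curve.
Solving for integer coefficients yields p as stated.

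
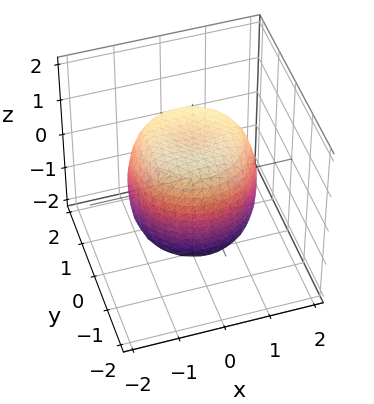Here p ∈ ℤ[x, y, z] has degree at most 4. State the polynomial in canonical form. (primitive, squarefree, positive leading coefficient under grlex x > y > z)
(a) deg p = 4. No degree-3 surface has this shape.
(b) Symmetry: the surface is invariant under rotation about z: p = q(x² + y², z).
(c) From the visible intercepts: a circular section at z = 1 has radius between 1 and 2.
(d) These observations pin down the coefficients.

2*x^4 + 4*x^2*y^2 + 2*y^4 - 2*x^2 - 2*y^2 + 2*z^2 - 3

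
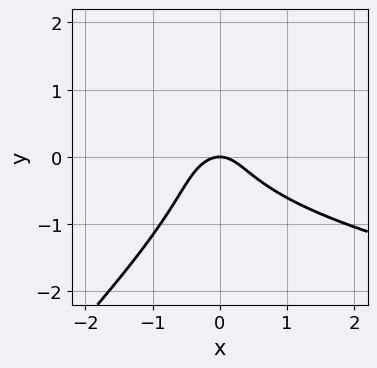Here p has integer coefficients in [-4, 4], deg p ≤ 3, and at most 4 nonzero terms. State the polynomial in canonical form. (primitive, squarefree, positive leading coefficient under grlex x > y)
1. Degree: a generic line meets the curve in up to 3 points, so deg p = 3.
2. Reading off the gridlines: it crosses the x-axis at the gridline x = 0; it crosses the y-axis at the gridline y = 0.
3. Assembling these constraints gives the stated polynomial.

3*x*y^2 - 3*y^3 - 3*x^2 - 2*y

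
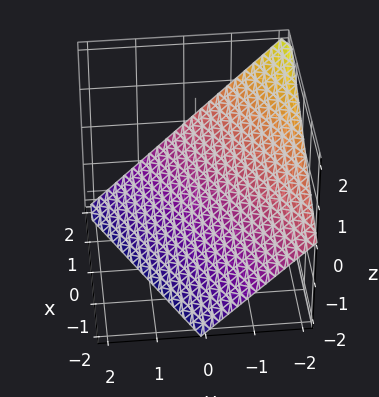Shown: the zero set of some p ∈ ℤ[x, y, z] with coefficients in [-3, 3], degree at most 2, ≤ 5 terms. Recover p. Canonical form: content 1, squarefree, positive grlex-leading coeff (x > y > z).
First, degree: every cross-section is a straight line — this is a plane, so deg p = 1.
Next, against the integer gridlines: it meets the z-axis at z = -1 (among the integer gridlines); it meets the x-axis at x = 2 (among the integer gridlines).
Finally, assembling these constraints gives the stated polynomial. Check: (0, -1, 0) on the y-axis lies on the surface, and p(0, -1, 0) = 0. ✓

x - 2*y - 2*z - 2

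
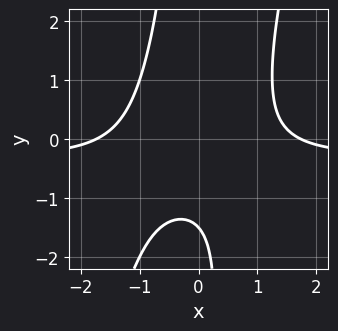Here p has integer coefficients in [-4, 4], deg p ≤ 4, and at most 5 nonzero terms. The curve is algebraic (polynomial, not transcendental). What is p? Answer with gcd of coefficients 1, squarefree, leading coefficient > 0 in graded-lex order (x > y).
First, deg p = 3. The shape is more complex than any degree-2 curve.
Finally, the integer polynomial consistent with all of this is the stated p.

3*x^2*y - x*y^2 + x^2 - 2*y - 3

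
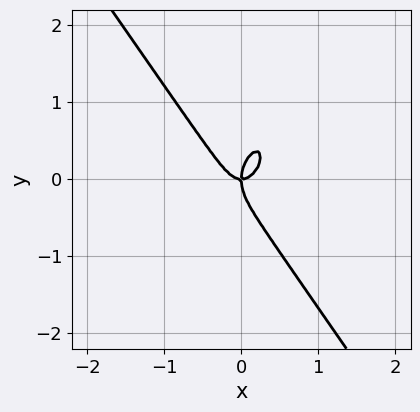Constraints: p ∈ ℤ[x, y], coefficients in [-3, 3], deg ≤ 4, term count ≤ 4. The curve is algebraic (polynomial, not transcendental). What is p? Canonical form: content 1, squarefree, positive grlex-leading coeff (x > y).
3*x^3 + y^3 - x*y

The degree is 3 — no degree-2 curve has this shape.
Reading off the gridlines: it meets the y-axis at y = 0 (among the integer gridlines); one x-axis crossing is at x = 0.
The integer polynomial consistent with all of this is the stated p.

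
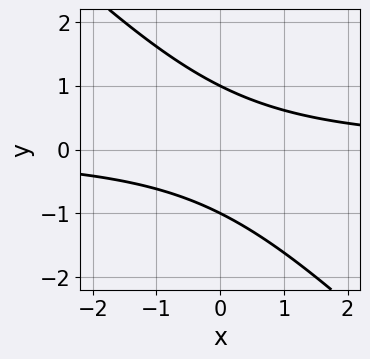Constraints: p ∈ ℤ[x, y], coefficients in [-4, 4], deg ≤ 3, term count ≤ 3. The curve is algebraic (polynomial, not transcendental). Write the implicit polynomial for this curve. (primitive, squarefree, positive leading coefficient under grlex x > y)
(a) Degree: the shape is more complex than any degree-1 curve, so deg p = 2.
(b) From the visible intercepts: the y-axis gridline crossings are at y ∈ {-1, 1}; the curve avoids every integer x-axis point in the box.
(c) Putting this together gives p.

x*y + y^2 - 1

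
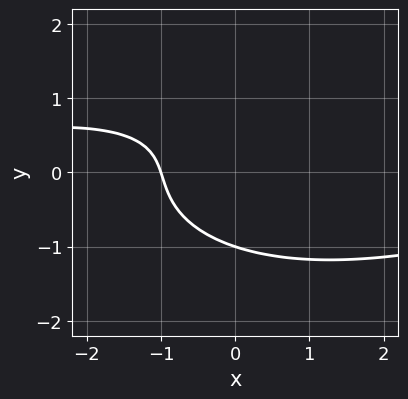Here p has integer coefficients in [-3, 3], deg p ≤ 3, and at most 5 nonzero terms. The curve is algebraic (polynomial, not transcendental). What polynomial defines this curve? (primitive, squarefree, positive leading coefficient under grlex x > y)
(a) The degree is 3 — no degree-2 curve has this shape.
(b) Against the integer gridlines: it crosses the y-axis at the gridline y = -1; it meets the x-axis at x = -1 (among the integer gridlines).
(c) Matching integer coefficients to the picture gives p.

x^2*y + 3*y^3 + 3*x + 3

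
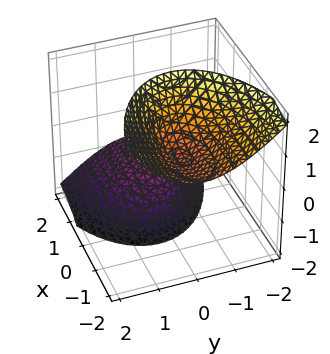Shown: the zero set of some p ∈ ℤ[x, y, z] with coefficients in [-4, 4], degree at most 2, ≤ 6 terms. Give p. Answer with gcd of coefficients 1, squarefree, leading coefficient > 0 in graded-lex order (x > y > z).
x^2 + 3*x*z + 3*y^2 + y*z - z^2 + 1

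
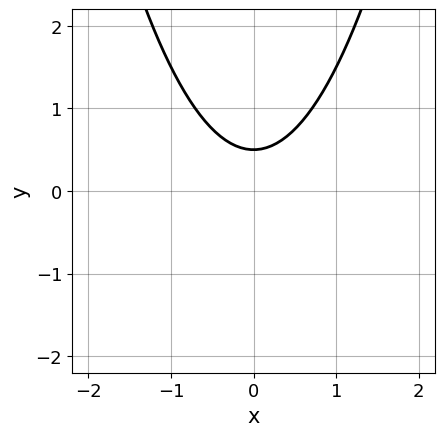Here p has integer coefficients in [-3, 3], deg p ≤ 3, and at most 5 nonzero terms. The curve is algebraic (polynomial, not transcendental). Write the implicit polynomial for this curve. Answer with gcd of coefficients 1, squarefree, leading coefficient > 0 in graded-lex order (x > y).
(a) deg p = 2.
(b) Symmetries: it's symmetric under x → −x, forcing even powers of x.
(c) Observable constraints: the curve avoids every integer x-axis point in the box.
(d) These observations pin down the coefficients.

2*x^2 - 2*y + 1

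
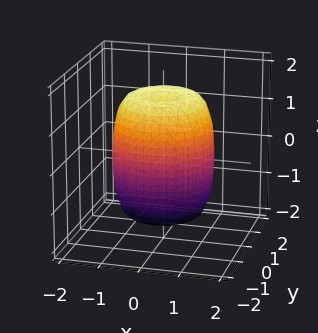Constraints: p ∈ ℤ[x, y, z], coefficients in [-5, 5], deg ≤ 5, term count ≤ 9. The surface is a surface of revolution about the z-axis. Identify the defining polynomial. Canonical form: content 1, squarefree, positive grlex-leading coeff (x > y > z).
2*x^4 + 4*x^2*y^2 + 2*y^4 - 2*x^2 - 2*y^2 + z^2 - 2

deg p = 4.
Symmetry: the z-axis is an axis of rotation, so x and y enter only as x² + y².
Against the integer gridlines: a circular section at z = 0 has radius between 1 and 2.
Together with the visible shape, these determine p as stated.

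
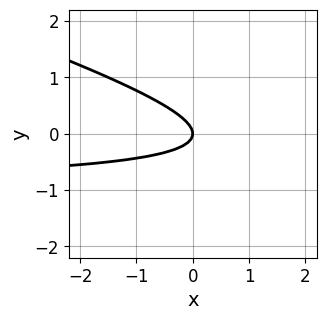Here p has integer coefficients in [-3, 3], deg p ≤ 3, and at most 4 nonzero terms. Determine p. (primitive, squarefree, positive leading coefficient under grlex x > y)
x*y + 3*y^2 + x

1. deg p = 2. The shape is more complex than any degree-1 curve.
2. Observable constraints: it meets the y-axis at y = 0 (among the integer gridlines); one x-axis crossing is at x = 0.
3. Together with the visible shape, these determine p as stated.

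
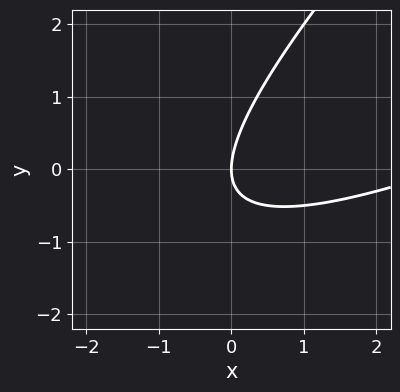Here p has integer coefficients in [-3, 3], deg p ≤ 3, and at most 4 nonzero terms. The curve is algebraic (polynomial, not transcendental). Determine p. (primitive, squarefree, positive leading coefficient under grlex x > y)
x^2 - 3*x*y + 2*y^2 - 3*x

Degree: a generic line meets the curve in up to 2 points, so deg p = 2.
From the visible intercepts: it crosses the x-axis at the gridline x = 0; it meets the y-axis at y = 0 (among the integer gridlines).
Matching integer coefficients to the picture gives p.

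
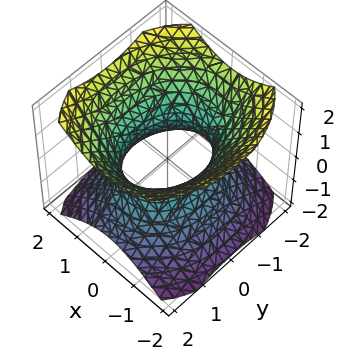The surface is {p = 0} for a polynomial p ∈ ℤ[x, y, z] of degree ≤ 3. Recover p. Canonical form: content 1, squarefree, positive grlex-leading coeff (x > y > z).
Degree: an hourglass — one-sheet hyperboloid; a quadric, so deg p = 2.
Symmetries: it's symmetric under z → −z, forcing even powers of z; it's symmetric under y → −y, forcing even powers of y; the x ↦ −x reflection is a symmetry, so x appears only in even powers.
Checking where it meets the axes: the x-axis gridline crossings are at x ∈ {-1, 1}; no z-intercept at any integer in the box.
Matching integer coefficients to the picture gives p.

3*x^2 + 2*y^2 - 3*z^2 - 3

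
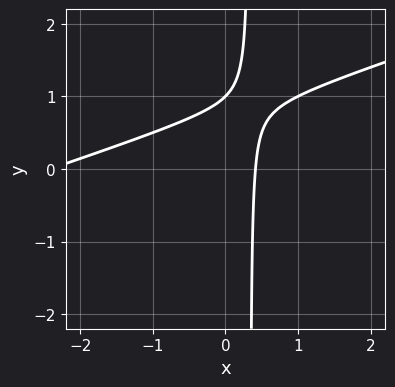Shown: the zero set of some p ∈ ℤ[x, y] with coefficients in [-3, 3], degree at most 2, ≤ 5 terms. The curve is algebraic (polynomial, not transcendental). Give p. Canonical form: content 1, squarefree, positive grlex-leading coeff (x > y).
x^2 - 3*x*y + 2*x + y - 1

(a) deg p = 2. A generic line meets the curve in up to 2 points.
(b) From the axis intercepts and sections: it crosses the y-axis at the gridline y = 1.
(c) Solving for integer coefficients yields p as stated.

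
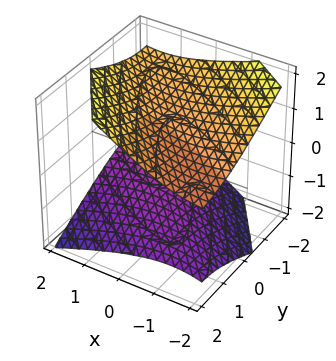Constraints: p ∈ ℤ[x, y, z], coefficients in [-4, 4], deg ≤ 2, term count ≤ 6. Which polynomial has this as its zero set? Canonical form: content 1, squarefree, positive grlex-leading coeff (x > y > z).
1. I count 2 distinct pieces. Treating them together as one polynomial.
2. The degree is 2 — a generic line meets the surface in up to 2 points.
3. From the axis intercepts and sections: it misses every integer gridline on the y-axis; the z-axis gridline crossings are at z ∈ {-1, 1}; the surface avoids every integer x-axis point in the box.
4. Putting this together gives p.

x^2 + 2*x*y + x*z + y^2 - 3*z^2 + 3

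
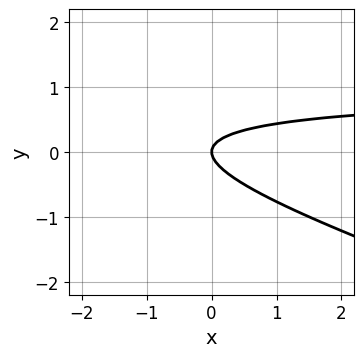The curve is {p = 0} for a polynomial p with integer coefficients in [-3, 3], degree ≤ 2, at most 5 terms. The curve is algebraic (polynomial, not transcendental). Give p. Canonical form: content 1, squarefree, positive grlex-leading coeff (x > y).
1. Degree: no degree-1 curve has this shape, so deg p = 2.
2. Checking where it meets the axes: one x-axis crossing is at x = 0; it crosses the y-axis at the gridline y = 0.
3. Fitting integer coefficients to these (and the overall shape) gives p.

x*y + 3*y^2 - x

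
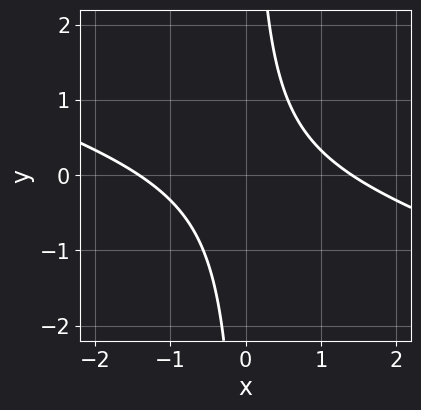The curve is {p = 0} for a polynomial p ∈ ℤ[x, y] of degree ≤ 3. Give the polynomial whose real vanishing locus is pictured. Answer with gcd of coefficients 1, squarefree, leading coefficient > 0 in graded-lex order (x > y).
x^2 + 3*x*y - 2

1. deg p = 2. The shape is more complex than any degree-1 curve.
2. From the visible intercepts: no y-intercept at any integer in the box.
3. Matching integer coefficients to the picture gives p.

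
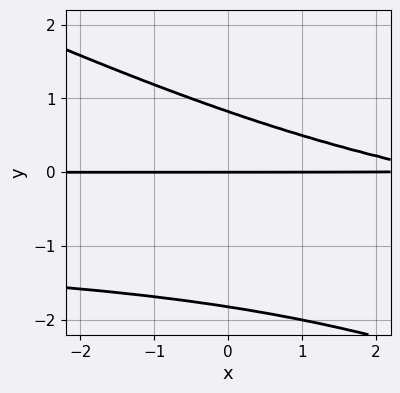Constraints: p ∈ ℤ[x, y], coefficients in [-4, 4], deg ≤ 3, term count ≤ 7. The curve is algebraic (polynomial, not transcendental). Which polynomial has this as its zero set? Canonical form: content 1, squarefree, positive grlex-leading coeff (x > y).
1. deg p = 3. The shape is more complex than any degree-2 curve.
2. Checking where it meets the axes: every point of the x-axis in the box is on the curve; it crosses the y-axis at the gridline y = 0.
3. Together with the visible shape, these determine p as stated.

x*y^2 + 2*y^3 + x*y + 2*y^2 - 3*y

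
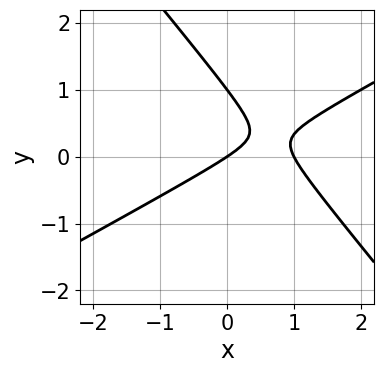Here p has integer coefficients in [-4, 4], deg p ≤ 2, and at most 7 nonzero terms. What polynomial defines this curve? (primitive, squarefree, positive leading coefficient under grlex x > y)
deg p = 2. A generic line meets the curve in up to 2 points.
Observable constraints: among the integer gridlines, it crosses the x-axis at x ∈ {0, 1}; the y-axis gridline crossings are at y ∈ {0, 1}.
Assembling these constraints gives the stated polynomial.

2*x^2 - 2*x*y - 3*y^2 - 2*x + 3*y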